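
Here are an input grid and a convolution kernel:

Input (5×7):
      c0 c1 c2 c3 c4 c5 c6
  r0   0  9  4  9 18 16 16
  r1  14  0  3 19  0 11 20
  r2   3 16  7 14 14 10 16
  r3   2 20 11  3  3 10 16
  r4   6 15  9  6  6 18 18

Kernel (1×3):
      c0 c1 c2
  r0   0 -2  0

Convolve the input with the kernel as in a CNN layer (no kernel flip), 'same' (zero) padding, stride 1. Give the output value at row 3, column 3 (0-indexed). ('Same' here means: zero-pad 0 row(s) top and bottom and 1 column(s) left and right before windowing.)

-6

The receptive field on the zero-padded input at this output position is [11 3 3]. Elementwise product with the kernel and sum: 3·-2.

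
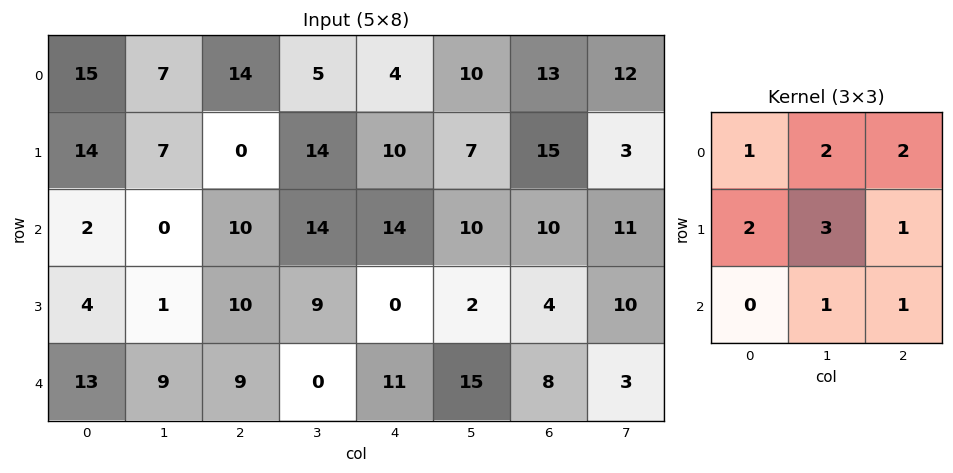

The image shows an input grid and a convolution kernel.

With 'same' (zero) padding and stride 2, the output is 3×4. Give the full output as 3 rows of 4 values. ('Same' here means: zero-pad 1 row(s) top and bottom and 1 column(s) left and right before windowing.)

73 75 49 89
53 98 130 118
58 84 61 87

Output[0,0]: The receptive field on the zero-padded input at this output position is [0 0 0 / 0 15 7 / 0 14 7]. Elementwise product with the kernel and sum: 0·1 + 0·2 + 0·2 + 0·2 + 15·3 + 7·1 + 14·1 + 7·1.
Output[0,1]: The receptive field on the zero-padded input at this output position is [0 0 0 / 7 14 5 / 7 0 14]. Elementwise product with the kernel and sum: 0·1 + 0·2 + 0·2 + 7·2 + 14·3 + 5·1 + 0·1 + 14·1.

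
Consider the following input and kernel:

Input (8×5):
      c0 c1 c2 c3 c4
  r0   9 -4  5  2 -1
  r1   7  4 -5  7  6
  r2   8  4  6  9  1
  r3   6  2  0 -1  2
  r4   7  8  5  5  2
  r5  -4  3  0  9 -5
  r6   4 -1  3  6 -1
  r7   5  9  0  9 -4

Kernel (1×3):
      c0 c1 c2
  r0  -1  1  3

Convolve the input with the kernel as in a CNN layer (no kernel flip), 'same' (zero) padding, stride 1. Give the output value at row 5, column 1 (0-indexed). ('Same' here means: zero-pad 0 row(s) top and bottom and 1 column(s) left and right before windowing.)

7

The receptive field on the zero-padded input at this output position is [-4 3 0]. Elementwise product with the kernel and sum: -4·-1 + 3·1 + 0·3.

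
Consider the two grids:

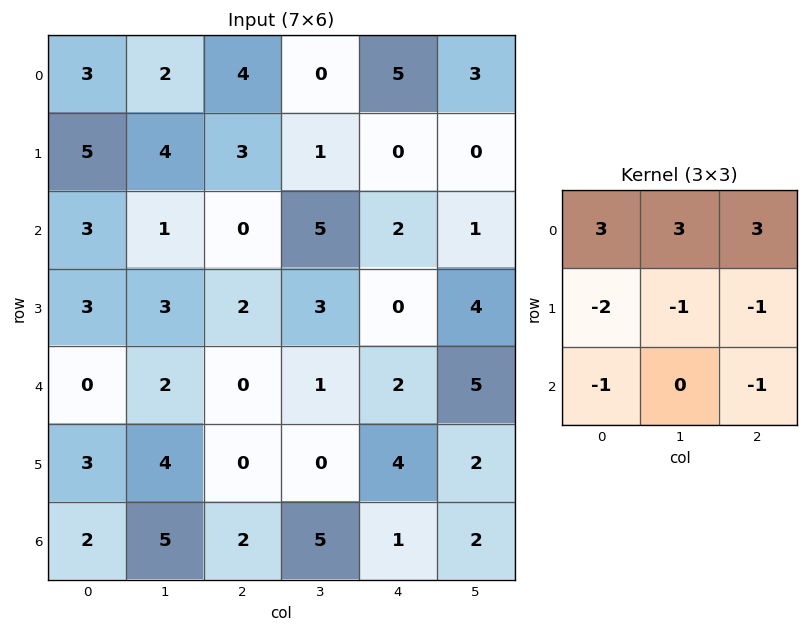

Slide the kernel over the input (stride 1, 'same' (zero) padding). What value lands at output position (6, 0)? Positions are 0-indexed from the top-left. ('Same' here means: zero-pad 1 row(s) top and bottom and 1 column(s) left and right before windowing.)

The receptive field on the zero-padded input at this output position is [0 3 4 / 0 2 5 / 0 0 0]. Elementwise product with the kernel and sum: 0·3 + 3·3 + 4·3 + 0·-2 + 2·-1 + 5·-1 + 0·-1 + 0·-1.

14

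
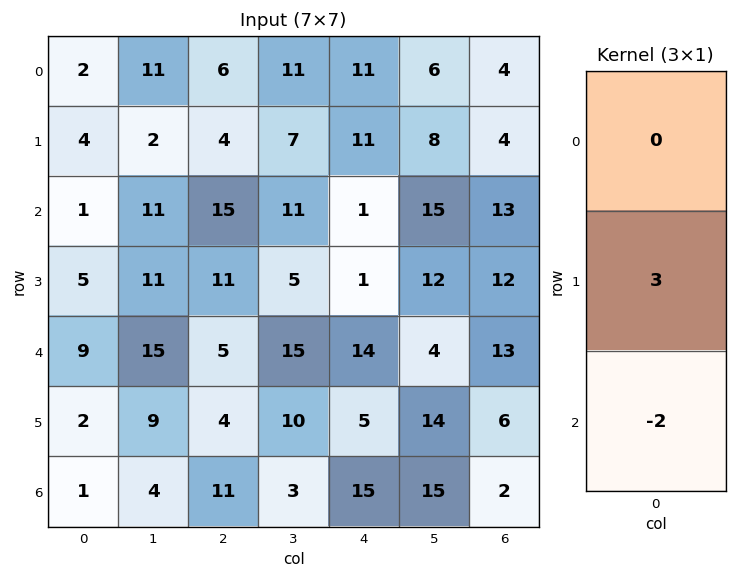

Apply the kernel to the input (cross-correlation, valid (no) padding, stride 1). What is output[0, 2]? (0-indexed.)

The receptive field on the input at this output position is [6 / 4 / 15]. Elementwise product with the kernel and sum: 4·3 + 15·-2.

-18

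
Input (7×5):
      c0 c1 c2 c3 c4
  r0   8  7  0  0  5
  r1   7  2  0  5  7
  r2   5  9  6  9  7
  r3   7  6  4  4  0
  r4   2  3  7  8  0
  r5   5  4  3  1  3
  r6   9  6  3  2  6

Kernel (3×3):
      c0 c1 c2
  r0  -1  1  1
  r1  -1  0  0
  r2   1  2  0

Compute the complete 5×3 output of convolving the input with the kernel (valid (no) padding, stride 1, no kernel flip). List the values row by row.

Output[0,0]: The receptive field on the input at this output position is [8 7 0 / 7 2 0 / 5 9 6]. Elementwise product with the kernel and sum: 8·-1 + 7·1 + 0·1 + 7·-1 + 5·1 + 9·2.
Output[0,1]: The receptive field on the input at this output position is [7 0 0 / 2 0 5 / 9 6 9]. Elementwise product with the kernel and sum: 7·-1 + 0·1 + 0·1 + 2·-1 + 9·1 + 6·2.

15 12 29
9 8 18
11 17 29
14 9 -2
24 20 5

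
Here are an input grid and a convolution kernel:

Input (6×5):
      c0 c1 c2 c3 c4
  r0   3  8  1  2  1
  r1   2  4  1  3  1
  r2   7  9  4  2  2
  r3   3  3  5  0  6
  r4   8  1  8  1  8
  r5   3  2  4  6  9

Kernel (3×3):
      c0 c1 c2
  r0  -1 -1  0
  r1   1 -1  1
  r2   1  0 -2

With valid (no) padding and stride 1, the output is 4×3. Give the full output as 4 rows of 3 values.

-13 2 -4
-11 5 -7
-19 -16 -3
4 -24 -4

Output[0,0]: The receptive field on the input at this output position is [3 8 1 / 2 4 1 / 7 9 4]. Elementwise product with the kernel and sum: 3·-1 + 8·-1 + 2·1 + 4·-1 + 1·1 + 7·1 + 4·-2.
Output[0,1]: The receptive field on the input at this output position is [8 1 2 / 4 1 3 / 9 4 2]. Elementwise product with the kernel and sum: 8·-1 + 1·-1 + 4·1 + 1·-1 + 3·1 + 9·1 + 2·-2.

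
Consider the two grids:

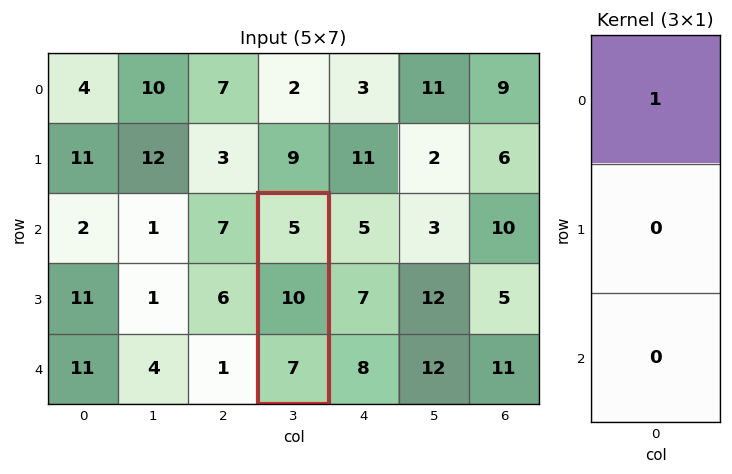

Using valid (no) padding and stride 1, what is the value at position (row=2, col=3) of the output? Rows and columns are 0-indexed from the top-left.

5

The receptive field on the input at this output position is [5 / 10 / 7]. Elementwise product with the kernel and sum: 5·1.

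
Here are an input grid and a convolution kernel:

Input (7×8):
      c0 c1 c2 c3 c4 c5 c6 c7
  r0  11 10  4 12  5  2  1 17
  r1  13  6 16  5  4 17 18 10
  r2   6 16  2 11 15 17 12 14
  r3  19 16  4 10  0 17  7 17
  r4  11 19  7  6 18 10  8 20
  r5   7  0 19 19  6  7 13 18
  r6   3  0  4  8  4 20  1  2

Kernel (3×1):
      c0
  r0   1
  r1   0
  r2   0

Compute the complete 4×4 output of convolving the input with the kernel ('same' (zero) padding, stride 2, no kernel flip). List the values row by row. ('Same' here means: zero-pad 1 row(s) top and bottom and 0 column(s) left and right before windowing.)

Output[0,0]: The receptive field on the zero-padded input at this output position is [0 / 11 / 13]. Elementwise product with the kernel and sum: 0·1.

0 0 0 0
13 16 4 18
19 4 0 7
7 19 6 13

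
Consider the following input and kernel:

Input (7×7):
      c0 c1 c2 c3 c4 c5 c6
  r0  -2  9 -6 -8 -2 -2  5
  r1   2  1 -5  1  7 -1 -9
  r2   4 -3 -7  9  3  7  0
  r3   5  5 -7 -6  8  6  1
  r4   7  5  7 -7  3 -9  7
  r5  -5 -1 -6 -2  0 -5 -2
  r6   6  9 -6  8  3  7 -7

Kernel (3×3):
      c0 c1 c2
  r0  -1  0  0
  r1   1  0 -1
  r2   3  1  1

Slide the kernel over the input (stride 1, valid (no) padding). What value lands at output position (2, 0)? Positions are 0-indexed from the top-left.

41

The receptive field on the input at this output position is [4 -3 -7 / 5 5 -7 / 7 5 7]. Elementwise product with the kernel and sum: 4·-1 + 5·1 + -7·-1 + 7·3 + 5·1 + 7·1.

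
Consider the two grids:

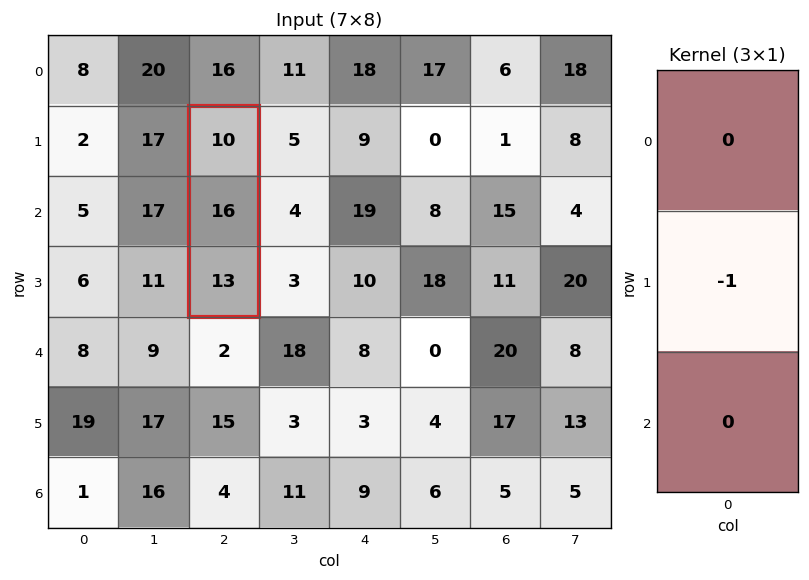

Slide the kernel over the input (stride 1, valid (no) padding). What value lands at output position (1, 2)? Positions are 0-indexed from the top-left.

The receptive field on the input at this output position is [10 / 16 / 13]. Elementwise product with the kernel and sum: 16·-1.

-16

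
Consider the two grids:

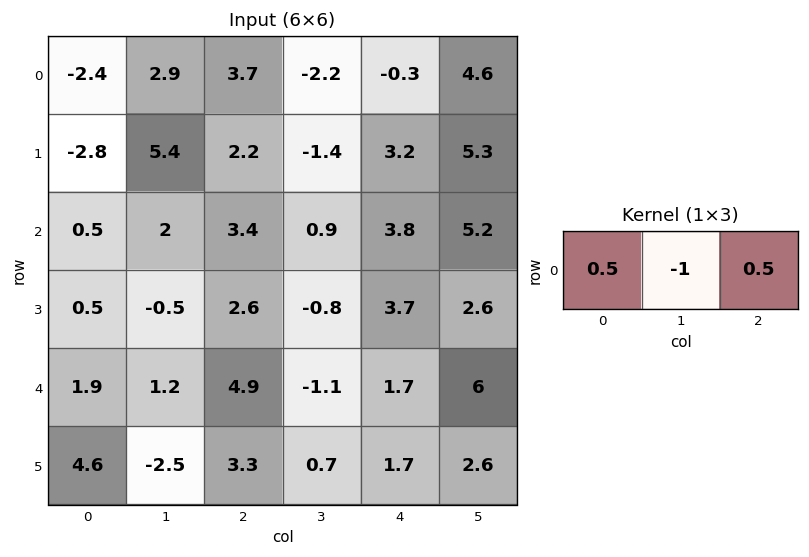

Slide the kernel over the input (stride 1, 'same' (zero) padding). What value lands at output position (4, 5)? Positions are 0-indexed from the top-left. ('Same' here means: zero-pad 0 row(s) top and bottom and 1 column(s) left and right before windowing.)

-5.15

The receptive field on the zero-padded input at this output position is [1.7 6 0]. Elementwise product with the kernel and sum: 1.7·0.5 + 6·-1 + 0·0.5.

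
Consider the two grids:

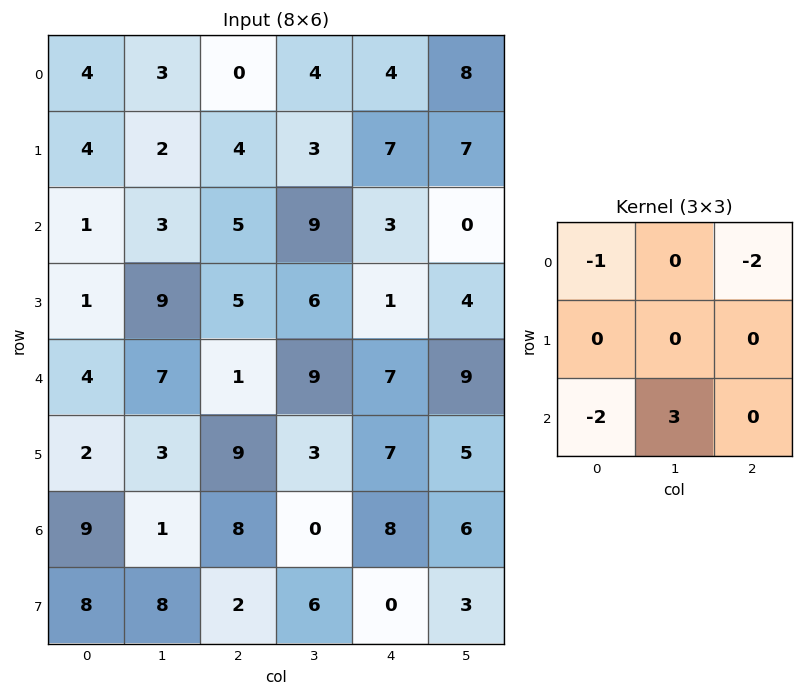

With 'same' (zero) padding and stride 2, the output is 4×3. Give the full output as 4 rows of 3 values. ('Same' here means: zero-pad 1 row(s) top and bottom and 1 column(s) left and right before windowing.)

Output[0,0]: The receptive field on the zero-padded input at this output position is [0 0 0 / 0 4 3 / 0 4 2]. Elementwise product with the kernel and sum: 0·-1 + 0·-2 + 0·-2 + 4·3.

12 8 15
-1 -11 -26
-12 0 1
18 -19 -25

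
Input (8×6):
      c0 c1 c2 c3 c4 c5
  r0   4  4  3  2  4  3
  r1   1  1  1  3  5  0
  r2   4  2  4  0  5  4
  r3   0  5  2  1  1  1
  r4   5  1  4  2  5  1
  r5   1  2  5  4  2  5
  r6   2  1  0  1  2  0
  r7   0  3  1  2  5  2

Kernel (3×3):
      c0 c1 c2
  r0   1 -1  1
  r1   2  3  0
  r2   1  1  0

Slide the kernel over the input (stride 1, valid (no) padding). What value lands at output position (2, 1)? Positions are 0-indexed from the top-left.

The receptive field on the input at this output position is [2 4 0 / 5 2 1 / 1 4 2]. Elementwise product with the kernel and sum: 2·1 + 4·-1 + 0·1 + 5·2 + 2·3 + 1·1 + 4·1.

19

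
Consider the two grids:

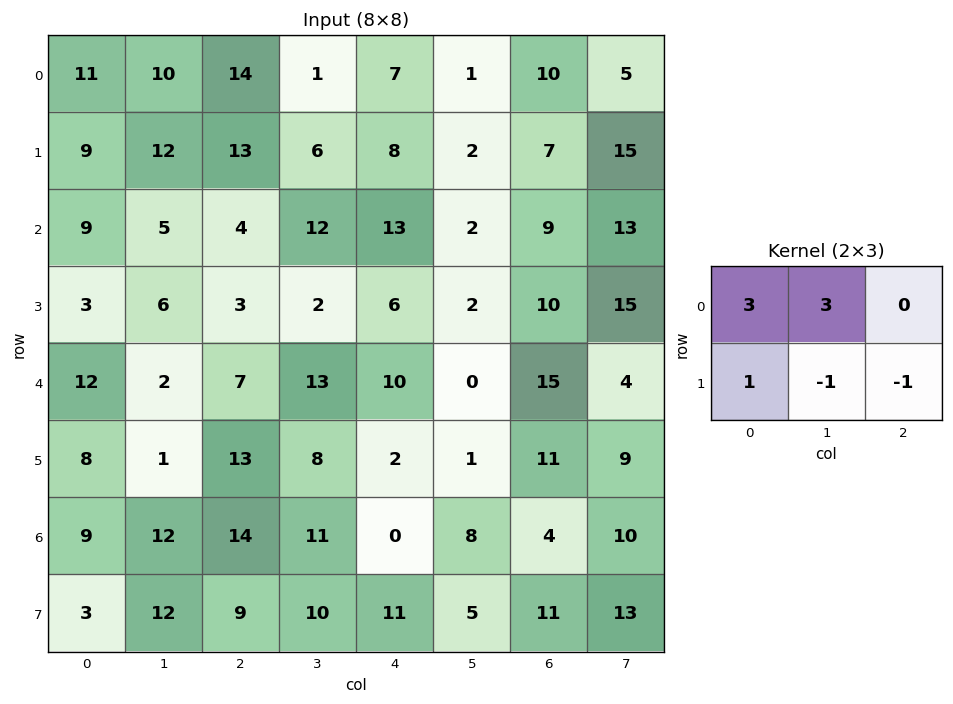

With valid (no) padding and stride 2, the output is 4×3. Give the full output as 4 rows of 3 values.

Output[0,0]: The receptive field on the input at this output position is [11 10 14 / 9 12 13]. Elementwise product with the kernel and sum: 11·3 + 10·3 + 9·1 + 12·-1 + 13·-1.
Output[0,1]: The receptive field on the input at this output position is [14 1 7 / 13 6 8]. Elementwise product with the kernel and sum: 14·3 + 1·3 + 13·1 + 6·-1 + 8·-1.

47 44 23
36 43 39
36 63 20
45 63 19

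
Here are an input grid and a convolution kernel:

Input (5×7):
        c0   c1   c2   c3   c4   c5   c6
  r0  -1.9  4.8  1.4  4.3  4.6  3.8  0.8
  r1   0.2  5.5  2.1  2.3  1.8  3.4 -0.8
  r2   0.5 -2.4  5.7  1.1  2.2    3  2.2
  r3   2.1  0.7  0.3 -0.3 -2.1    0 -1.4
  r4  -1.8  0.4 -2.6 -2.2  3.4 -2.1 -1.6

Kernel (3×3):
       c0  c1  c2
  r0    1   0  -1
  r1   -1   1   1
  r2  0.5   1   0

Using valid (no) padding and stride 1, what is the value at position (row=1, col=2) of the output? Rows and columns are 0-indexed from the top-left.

-2.25

The receptive field on the input at this output position is [2.1 2.3 1.8 / 5.7 1.1 2.2 / 0.3 -0.3 -2.1]. Elementwise product with the kernel and sum: 2.1·1 + 1.8·-1 + 5.7·-1 + 1.1·1 + 2.2·1 + 0.3·0.5 + -0.3·1.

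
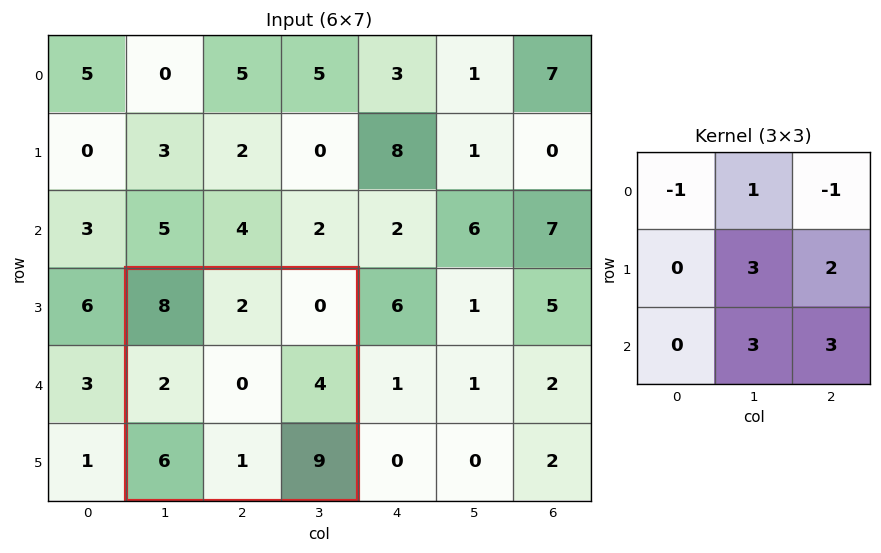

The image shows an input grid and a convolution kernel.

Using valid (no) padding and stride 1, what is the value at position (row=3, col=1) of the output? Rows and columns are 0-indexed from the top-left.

32

The receptive field on the input at this output position is [8 2 0 / 2 0 4 / 6 1 9]. Elementwise product with the kernel and sum: 8·-1 + 2·1 + 0·-1 + 0·3 + 4·2 + 1·3 + 9·3.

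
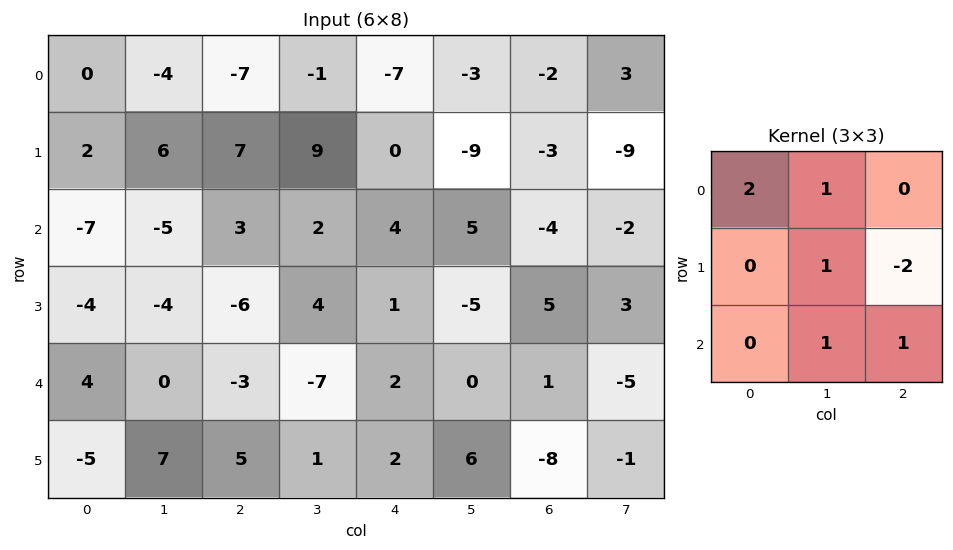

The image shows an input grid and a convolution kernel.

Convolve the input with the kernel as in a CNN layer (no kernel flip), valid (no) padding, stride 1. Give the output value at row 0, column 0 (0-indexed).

-14

The receptive field on the input at this output position is [0 -4 -7 / 2 6 7 / -7 -5 3]. Elementwise product with the kernel and sum: 0·2 + -4·1 + 6·1 + 7·-2 + -5·1 + 3·1.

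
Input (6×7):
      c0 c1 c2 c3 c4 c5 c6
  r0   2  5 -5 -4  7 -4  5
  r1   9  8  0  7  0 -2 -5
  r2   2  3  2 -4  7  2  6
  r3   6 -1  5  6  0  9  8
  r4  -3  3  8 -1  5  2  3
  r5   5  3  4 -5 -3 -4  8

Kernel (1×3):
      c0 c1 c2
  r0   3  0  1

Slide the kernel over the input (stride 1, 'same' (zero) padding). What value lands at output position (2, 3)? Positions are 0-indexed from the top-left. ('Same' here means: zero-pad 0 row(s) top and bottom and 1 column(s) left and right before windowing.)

The receptive field on the zero-padded input at this output position is [2 -4 7]. Elementwise product with the kernel and sum: 2·3 + 7·1.

13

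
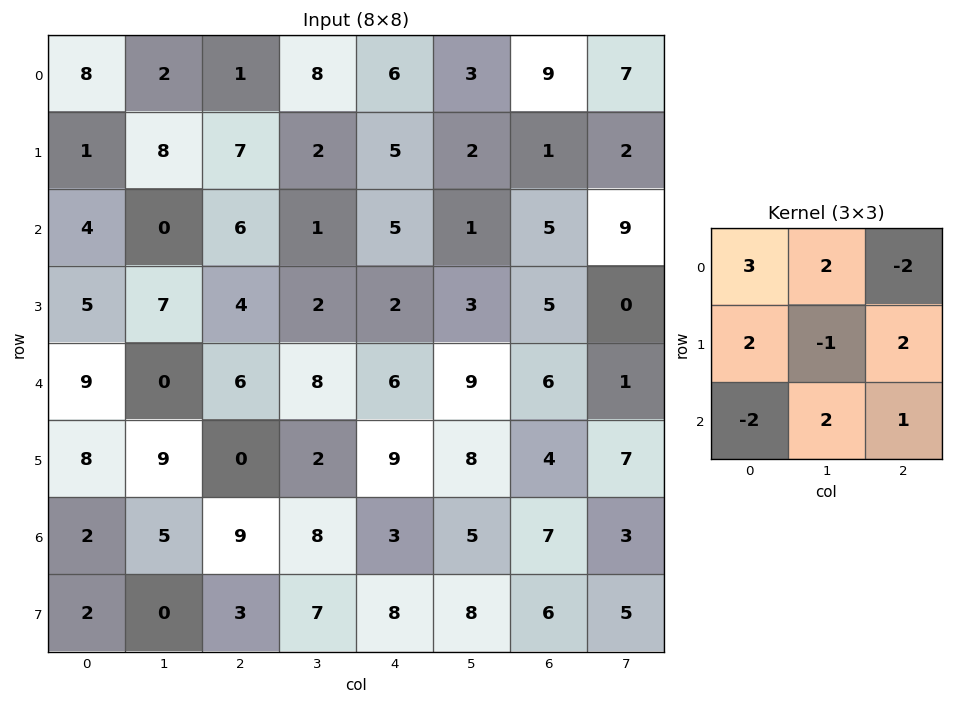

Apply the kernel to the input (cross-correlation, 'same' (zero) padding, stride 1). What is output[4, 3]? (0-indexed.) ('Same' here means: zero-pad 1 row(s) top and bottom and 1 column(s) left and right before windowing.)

The receptive field on the zero-padded input at this output position is [4 2 2 / 6 8 6 / 0 2 9]. Elementwise product with the kernel and sum: 4·3 + 2·2 + 2·-2 + 6·2 + 8·-1 + 6·2 + 0·-2 + 2·2 + 9·1.

41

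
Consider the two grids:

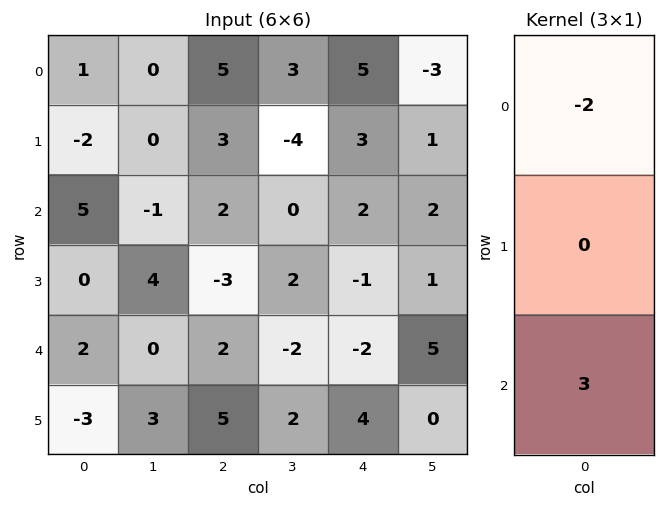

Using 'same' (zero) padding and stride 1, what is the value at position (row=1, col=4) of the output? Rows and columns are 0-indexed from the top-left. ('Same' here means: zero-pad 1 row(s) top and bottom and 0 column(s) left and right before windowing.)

The receptive field on the zero-padded input at this output position is [5 / 3 / 2]. Elementwise product with the kernel and sum: 5·-2 + 2·3.

-4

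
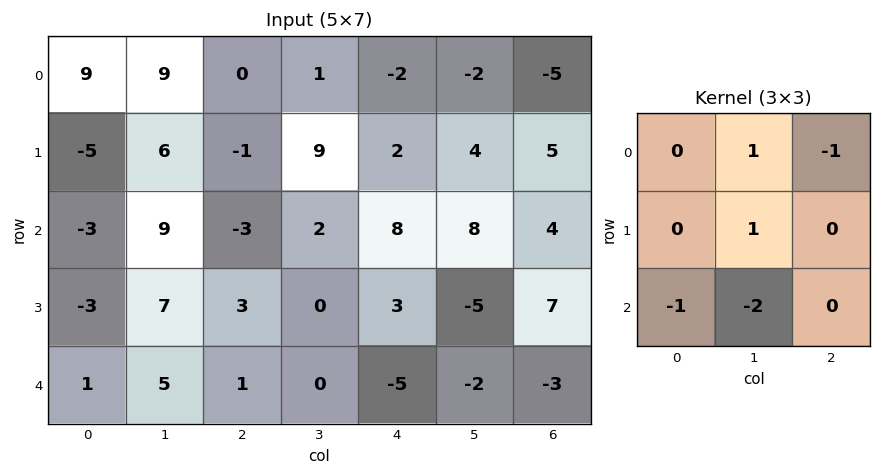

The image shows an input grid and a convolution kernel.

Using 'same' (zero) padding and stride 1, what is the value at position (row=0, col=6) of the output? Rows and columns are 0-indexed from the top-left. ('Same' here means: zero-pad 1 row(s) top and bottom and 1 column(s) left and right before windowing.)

-19

The receptive field on the zero-padded input at this output position is [0 0 0 / -2 -5 0 / 4 5 0]. Elementwise product with the kernel and sum: 0·1 + 0·-1 + -5·1 + 4·-1 + 5·-2.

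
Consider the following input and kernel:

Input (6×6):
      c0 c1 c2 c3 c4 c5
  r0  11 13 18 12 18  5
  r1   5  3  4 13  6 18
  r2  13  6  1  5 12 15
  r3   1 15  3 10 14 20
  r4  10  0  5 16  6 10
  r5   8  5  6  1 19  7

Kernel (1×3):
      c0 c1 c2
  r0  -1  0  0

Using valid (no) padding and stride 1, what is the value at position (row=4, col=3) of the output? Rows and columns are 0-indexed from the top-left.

The receptive field on the input at this output position is [16 6 10]. Elementwise product with the kernel and sum: 16·-1.

-16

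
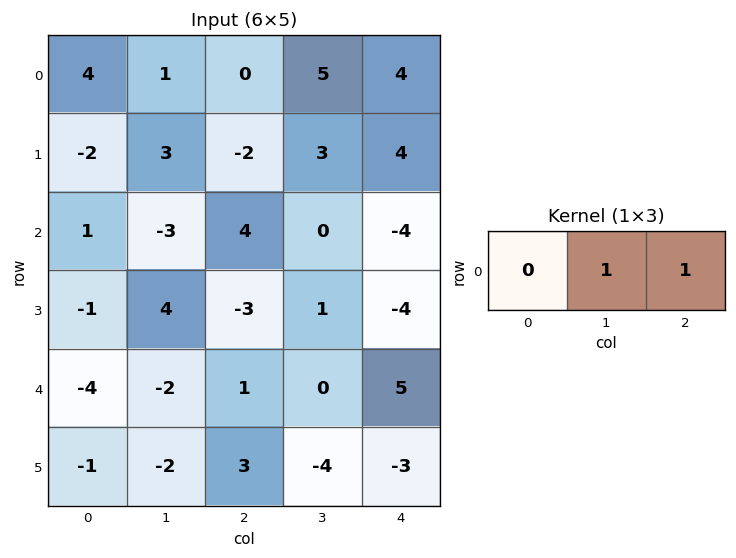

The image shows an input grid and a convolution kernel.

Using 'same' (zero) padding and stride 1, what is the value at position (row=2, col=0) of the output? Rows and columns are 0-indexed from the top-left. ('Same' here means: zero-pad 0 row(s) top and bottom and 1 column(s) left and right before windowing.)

The receptive field on the zero-padded input at this output position is [0 1 -3]. Elementwise product with the kernel and sum: 1·1 + -3·1.

-2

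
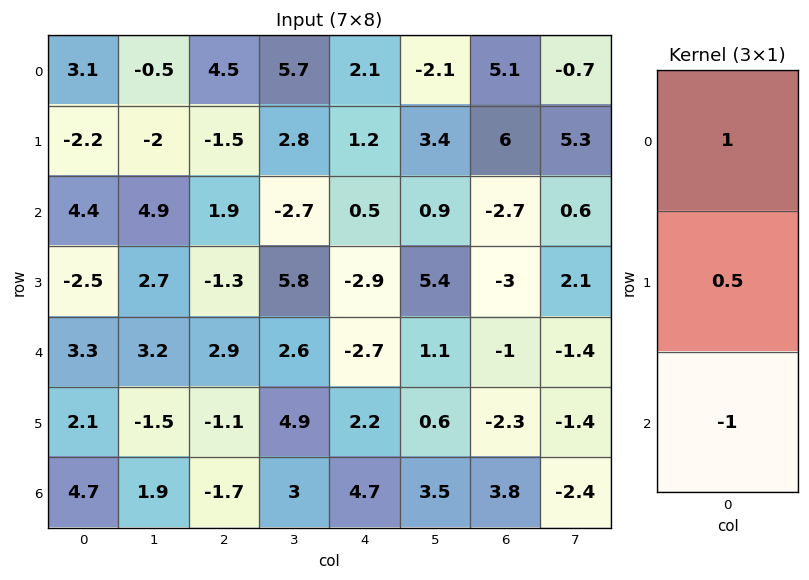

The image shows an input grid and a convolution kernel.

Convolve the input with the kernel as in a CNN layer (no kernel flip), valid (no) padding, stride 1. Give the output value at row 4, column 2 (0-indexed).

4.05

The receptive field on the input at this output position is [2.9 / -1.1 / -1.7]. Elementwise product with the kernel and sum: 2.9·1 + -1.1·0.5 + -1.7·-1.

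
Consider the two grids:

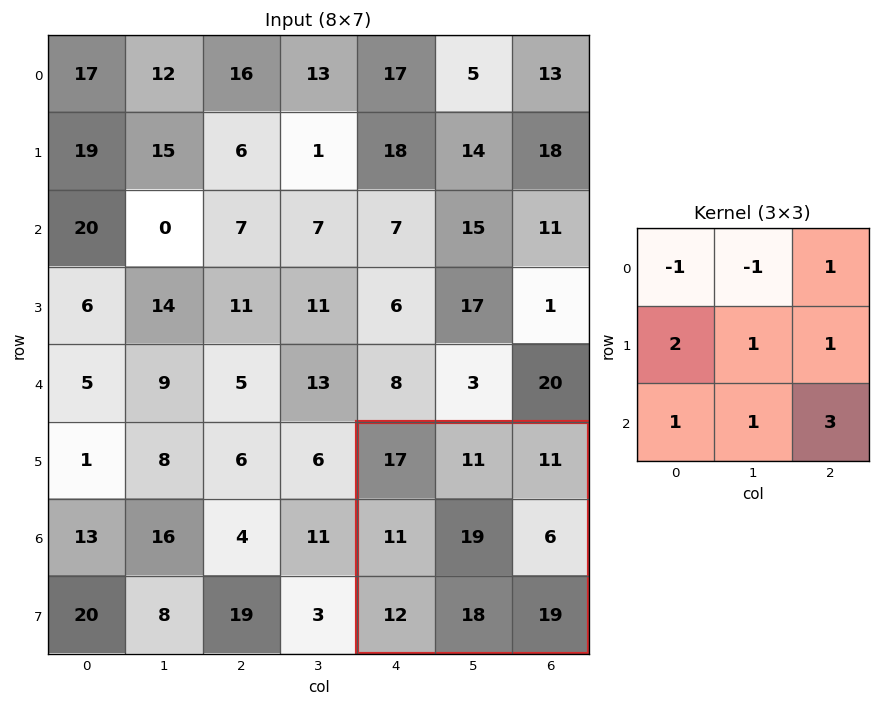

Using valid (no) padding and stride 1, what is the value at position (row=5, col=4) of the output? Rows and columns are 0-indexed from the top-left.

The receptive field on the input at this output position is [17 11 11 / 11 19 6 / 12 18 19]. Elementwise product with the kernel and sum: 17·-1 + 11·-1 + 11·1 + 11·2 + 19·1 + 6·1 + 12·1 + 18·1 + 19·3.

117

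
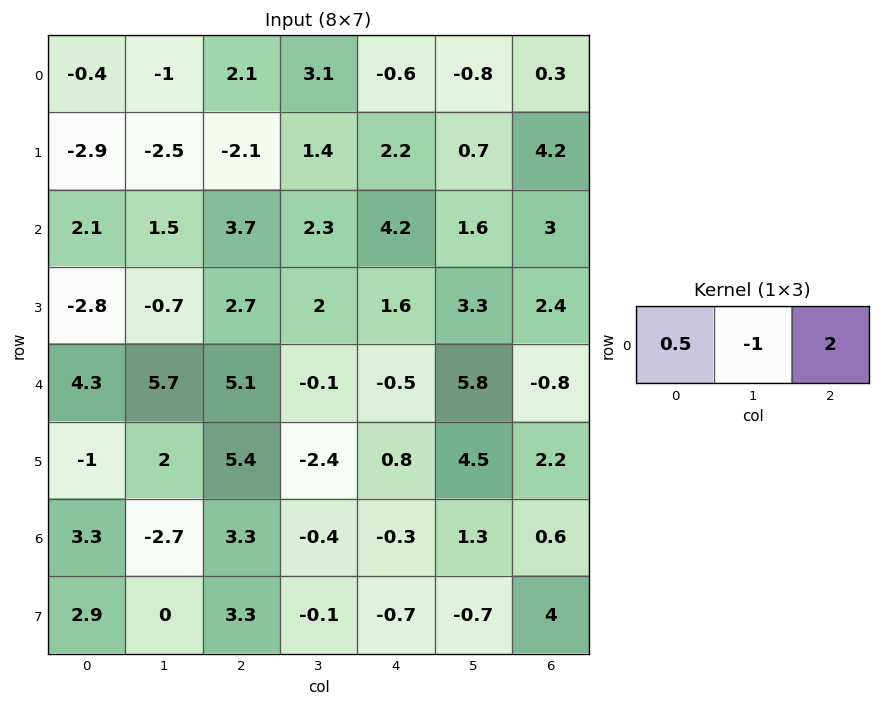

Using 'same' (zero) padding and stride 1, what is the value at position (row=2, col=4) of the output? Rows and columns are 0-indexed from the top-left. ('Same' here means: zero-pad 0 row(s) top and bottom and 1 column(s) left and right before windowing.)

The receptive field on the zero-padded input at this output position is [2.3 4.2 1.6]. Elementwise product with the kernel and sum: 2.3·0.5 + 4.2·-1 + 1.6·2.

0.15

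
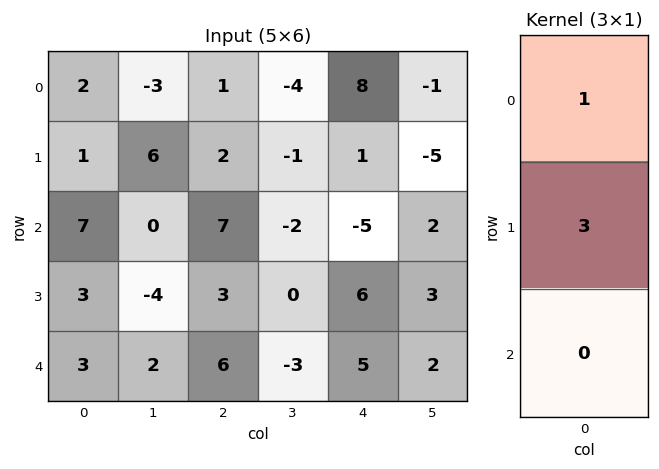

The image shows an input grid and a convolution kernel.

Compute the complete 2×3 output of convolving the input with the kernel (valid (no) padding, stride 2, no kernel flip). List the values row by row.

5 7 11
16 16 13

Output[0,0]: The receptive field on the input at this output position is [2 / 1 / 7]. Elementwise product with the kernel and sum: 2·1 + 1·3.
Output[0,1]: The receptive field on the input at this output position is [1 / 2 / 7]. Elementwise product with the kernel and sum: 1·1 + 2·3.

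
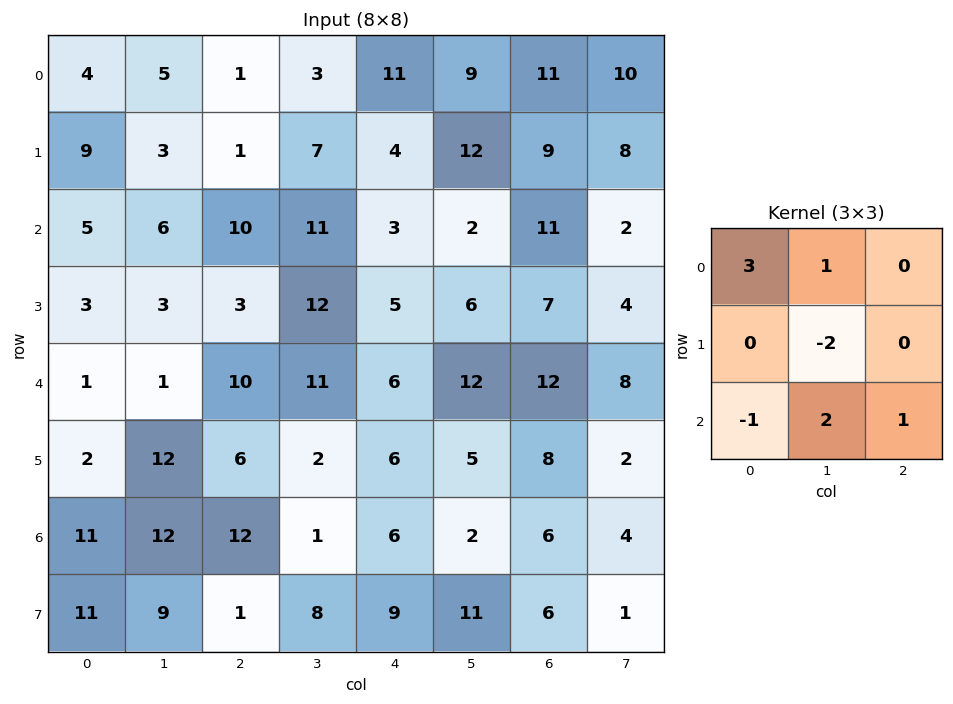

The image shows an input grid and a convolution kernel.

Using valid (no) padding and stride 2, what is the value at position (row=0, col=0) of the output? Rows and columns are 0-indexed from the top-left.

28

The receptive field on the input at this output position is [4 5 1 / 9 3 1 / 5 6 10]. Elementwise product with the kernel and sum: 4·3 + 5·1 + 3·-2 + 5·-1 + 6·2 + 10·1.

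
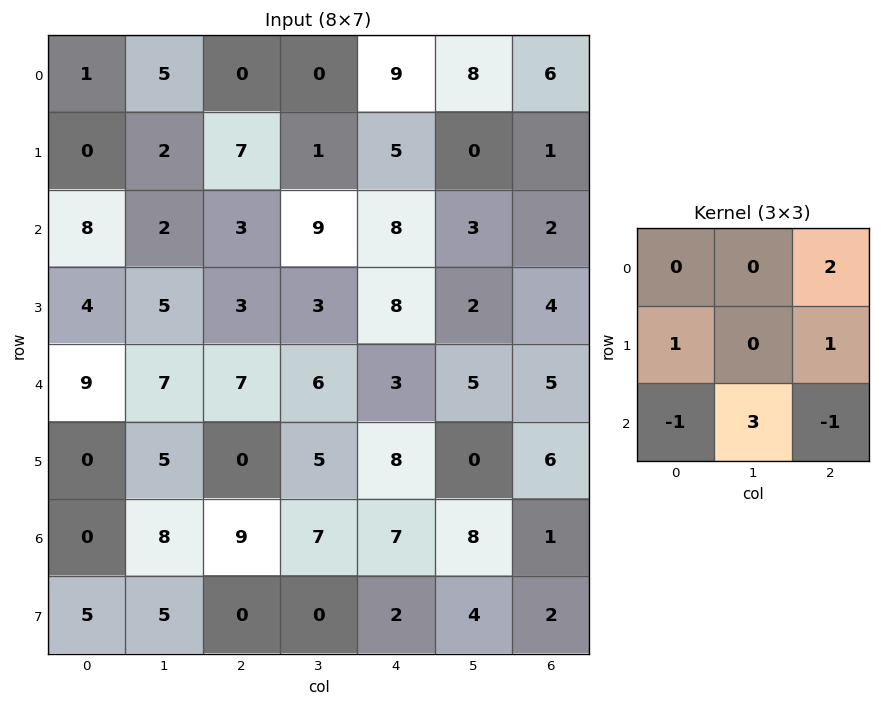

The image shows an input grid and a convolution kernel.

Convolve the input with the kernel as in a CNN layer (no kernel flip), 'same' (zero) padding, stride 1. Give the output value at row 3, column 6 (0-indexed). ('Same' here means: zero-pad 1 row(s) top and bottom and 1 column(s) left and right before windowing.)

12

The receptive field on the zero-padded input at this output position is [3 2 0 / 2 4 0 / 5 5 0]. Elementwise product with the kernel and sum: 0·2 + 2·1 + 0·1 + 5·-1 + 5·3 + 0·-1.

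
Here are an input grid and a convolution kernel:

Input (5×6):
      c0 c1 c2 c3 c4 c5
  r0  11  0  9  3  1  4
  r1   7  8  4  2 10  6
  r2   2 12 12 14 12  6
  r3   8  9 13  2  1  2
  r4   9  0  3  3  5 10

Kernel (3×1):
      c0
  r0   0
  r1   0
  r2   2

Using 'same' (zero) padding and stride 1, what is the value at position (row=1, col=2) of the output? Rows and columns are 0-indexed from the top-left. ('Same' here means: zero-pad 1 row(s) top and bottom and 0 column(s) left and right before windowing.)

24

The receptive field on the zero-padded input at this output position is [9 / 4 / 12]. Elementwise product with the kernel and sum: 12·2.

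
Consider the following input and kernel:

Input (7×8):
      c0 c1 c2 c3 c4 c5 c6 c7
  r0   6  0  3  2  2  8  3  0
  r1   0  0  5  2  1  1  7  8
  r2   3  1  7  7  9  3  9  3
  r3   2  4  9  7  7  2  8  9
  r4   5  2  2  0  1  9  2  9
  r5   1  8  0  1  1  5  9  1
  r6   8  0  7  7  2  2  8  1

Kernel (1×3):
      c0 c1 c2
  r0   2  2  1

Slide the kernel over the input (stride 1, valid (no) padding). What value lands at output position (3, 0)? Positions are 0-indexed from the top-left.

21

The receptive field on the input at this output position is [2 4 9]. Elementwise product with the kernel and sum: 2·2 + 4·2 + 9·1.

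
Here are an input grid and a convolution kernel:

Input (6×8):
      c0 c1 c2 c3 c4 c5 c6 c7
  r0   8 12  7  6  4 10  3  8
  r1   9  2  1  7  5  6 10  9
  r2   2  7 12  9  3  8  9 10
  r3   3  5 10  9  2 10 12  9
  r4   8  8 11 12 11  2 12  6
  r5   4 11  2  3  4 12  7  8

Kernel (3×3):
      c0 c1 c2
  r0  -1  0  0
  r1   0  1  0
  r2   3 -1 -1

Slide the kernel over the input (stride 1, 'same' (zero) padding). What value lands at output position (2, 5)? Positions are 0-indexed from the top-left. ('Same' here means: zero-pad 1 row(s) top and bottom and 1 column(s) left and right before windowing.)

-13

The receptive field on the zero-padded input at this output position is [5 6 10 / 3 8 9 / 2 10 12]. Elementwise product with the kernel and sum: 5·-1 + 8·1 + 2·3 + 10·-1 + 12·-1.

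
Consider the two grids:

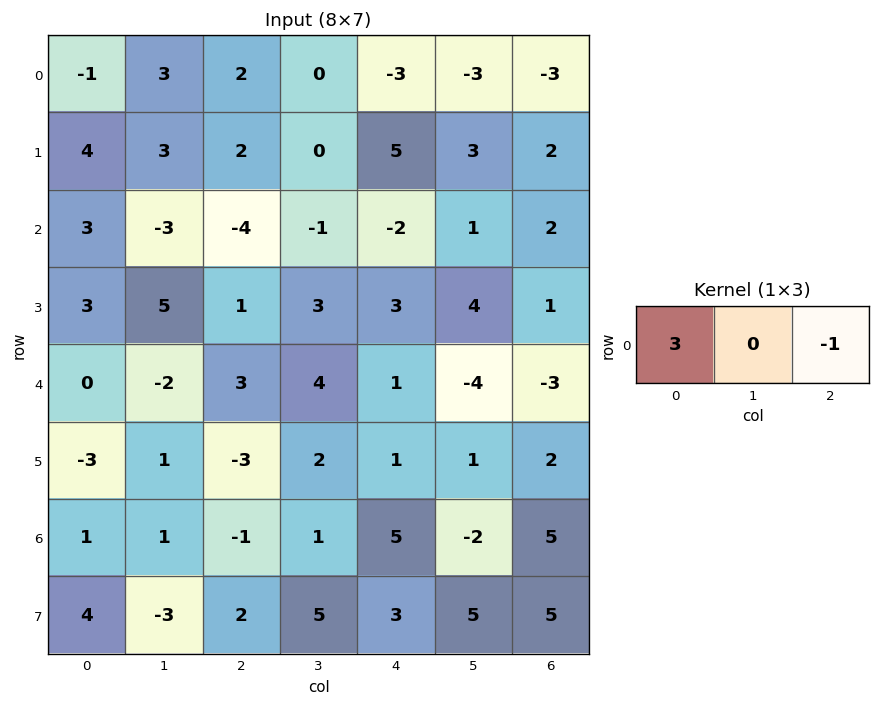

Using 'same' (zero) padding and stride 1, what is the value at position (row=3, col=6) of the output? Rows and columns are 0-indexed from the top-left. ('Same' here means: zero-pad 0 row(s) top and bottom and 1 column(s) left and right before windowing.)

The receptive field on the zero-padded input at this output position is [4 1 0]. Elementwise product with the kernel and sum: 4·3 + 0·-1.

12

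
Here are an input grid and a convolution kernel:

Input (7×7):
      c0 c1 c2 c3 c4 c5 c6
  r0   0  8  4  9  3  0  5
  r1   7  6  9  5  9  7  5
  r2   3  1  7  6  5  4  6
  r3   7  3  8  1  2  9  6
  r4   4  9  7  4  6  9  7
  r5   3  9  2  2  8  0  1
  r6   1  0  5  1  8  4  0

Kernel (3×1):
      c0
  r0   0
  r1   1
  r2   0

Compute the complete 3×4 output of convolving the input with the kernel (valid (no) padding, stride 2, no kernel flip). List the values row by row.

7 9 9 5
7 8 2 6
3 2 8 1

Output[0,0]: The receptive field on the input at this output position is [0 / 7 / 3]. Elementwise product with the kernel and sum: 7·1.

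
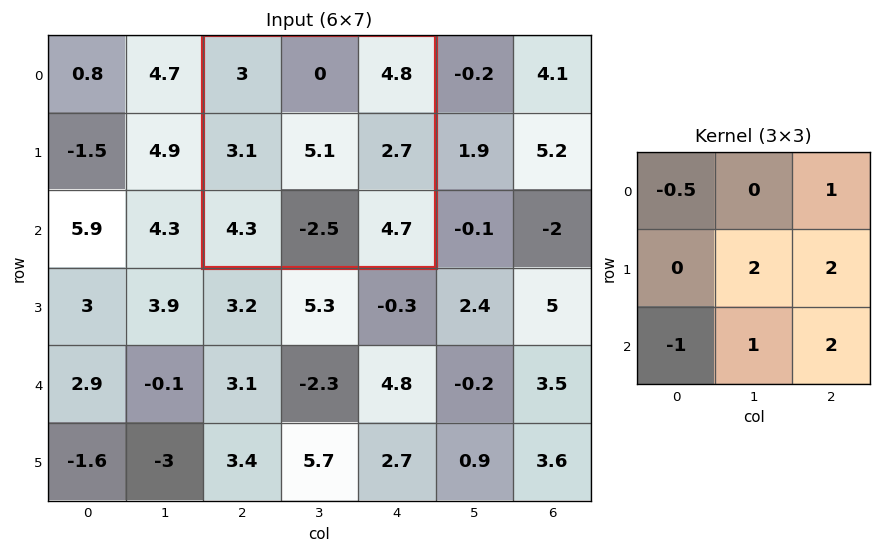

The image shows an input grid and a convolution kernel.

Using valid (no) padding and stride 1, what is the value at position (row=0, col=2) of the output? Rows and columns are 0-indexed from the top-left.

21.5

The receptive field on the input at this output position is [3 0 4.8 / 3.1 5.1 2.7 / 4.3 -2.5 4.7]. Elementwise product with the kernel and sum: 3·-0.5 + 4.8·1 + 5.1·2 + 2.7·2 + 4.3·-1 + -2.5·1 + 4.7·2.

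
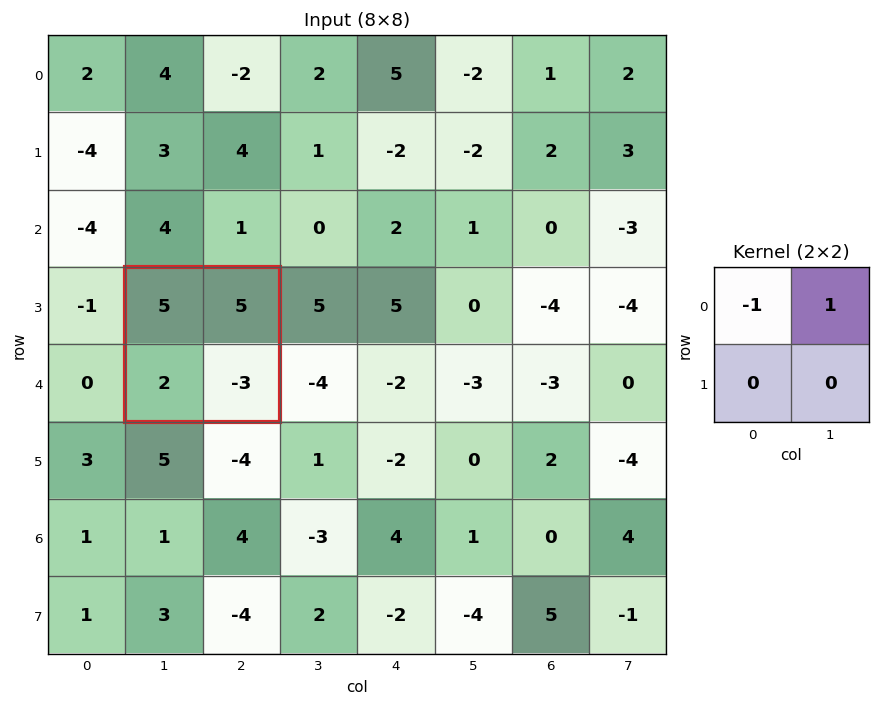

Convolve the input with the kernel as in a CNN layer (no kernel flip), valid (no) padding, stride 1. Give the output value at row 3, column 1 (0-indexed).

The receptive field on the input at this output position is [5 5 / 2 -3]. Elementwise product with the kernel and sum: 5·-1 + 5·1.

0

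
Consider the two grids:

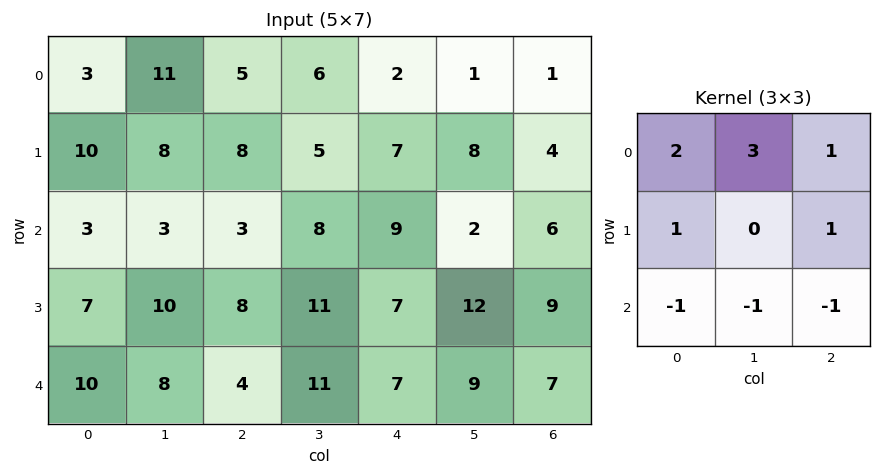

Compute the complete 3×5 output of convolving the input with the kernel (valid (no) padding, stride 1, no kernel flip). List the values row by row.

Output[0,0]: The receptive field on the input at this output position is [3 11 5 / 10 8 8 / 3 3 3]. Elementwise product with the kernel and sum: 3·2 + 11·3 + 5·1 + 10·1 + 8·1 + 3·-1 + 3·-1 + 3·-1.
Output[0,1]: The receptive field on the input at this output position is [11 5 6 / 8 8 5 / 3 3 8]. Elementwise product with the kernel and sum: 11·2 + 5·3 + 6·1 + 8·1 + 5·1 + 3·-1 + 3·-1 + 8·-1.

53 42 25 13 2
33 27 24 19 29
11 21 32 41 23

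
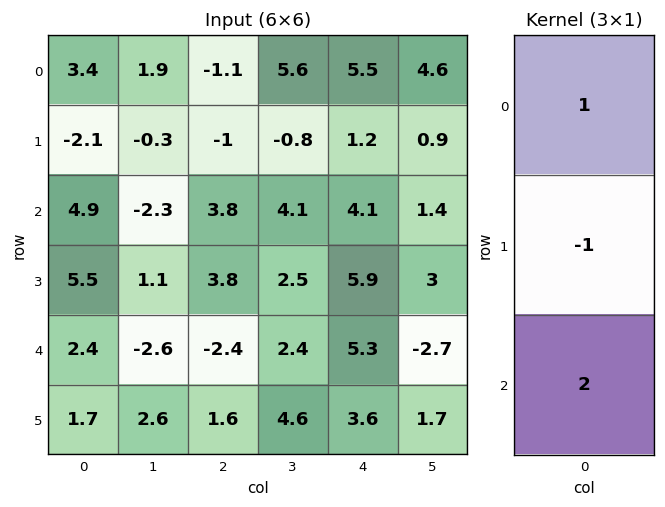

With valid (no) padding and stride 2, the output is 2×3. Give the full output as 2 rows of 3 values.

Output[0,0]: The receptive field on the input at this output position is [3.4 / -2.1 / 4.9]. Elementwise product with the kernel and sum: 3.4·1 + -2.1·-1 + 4.9·2.
Output[0,1]: The receptive field on the input at this output position is [-1.1 / -1 / 3.8]. Elementwise product with the kernel and sum: -1.1·1 + -1·-1 + 3.8·2.

15.3 7.5 12.5
4.2 -4.8 8.8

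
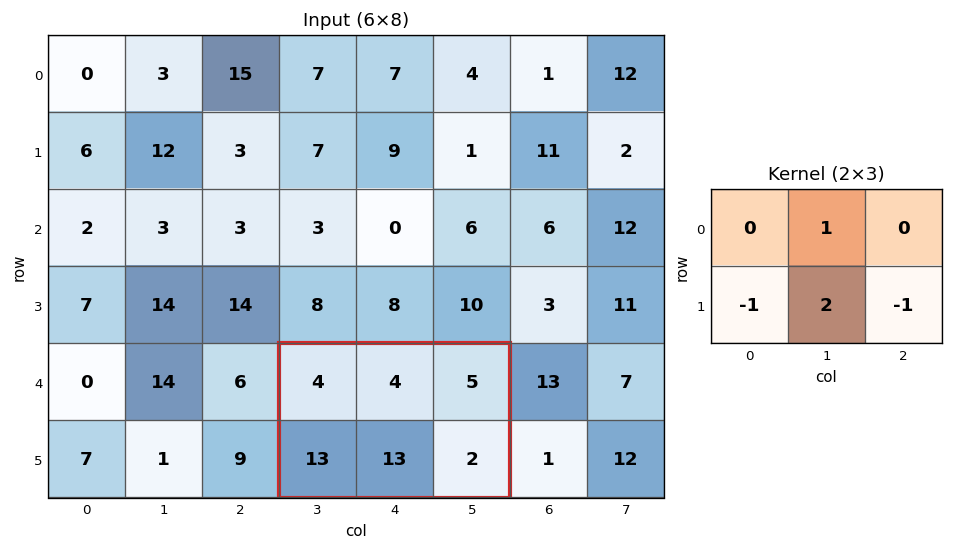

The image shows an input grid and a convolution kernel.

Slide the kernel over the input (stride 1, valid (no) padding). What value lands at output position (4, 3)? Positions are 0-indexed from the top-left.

15

The receptive field on the input at this output position is [4 4 5 / 13 13 2]. Elementwise product with the kernel and sum: 4·1 + 13·-1 + 13·2 + 2·-1.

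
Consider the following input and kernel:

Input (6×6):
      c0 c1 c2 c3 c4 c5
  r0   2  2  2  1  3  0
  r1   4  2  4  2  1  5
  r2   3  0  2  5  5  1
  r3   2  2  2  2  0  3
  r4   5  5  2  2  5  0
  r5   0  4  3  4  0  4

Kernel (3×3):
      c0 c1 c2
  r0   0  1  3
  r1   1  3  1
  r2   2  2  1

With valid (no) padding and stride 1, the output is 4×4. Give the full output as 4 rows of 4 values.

30 30 40 34
29 31 35 44
38 43 41 27
41 39 29 38

Output[0,0]: The receptive field on the input at this output position is [2 2 2 / 4 2 4 / 3 0 2]. Elementwise product with the kernel and sum: 2·1 + 2·3 + 4·1 + 2·3 + 4·1 + 3·2 + 0·2 + 2·1.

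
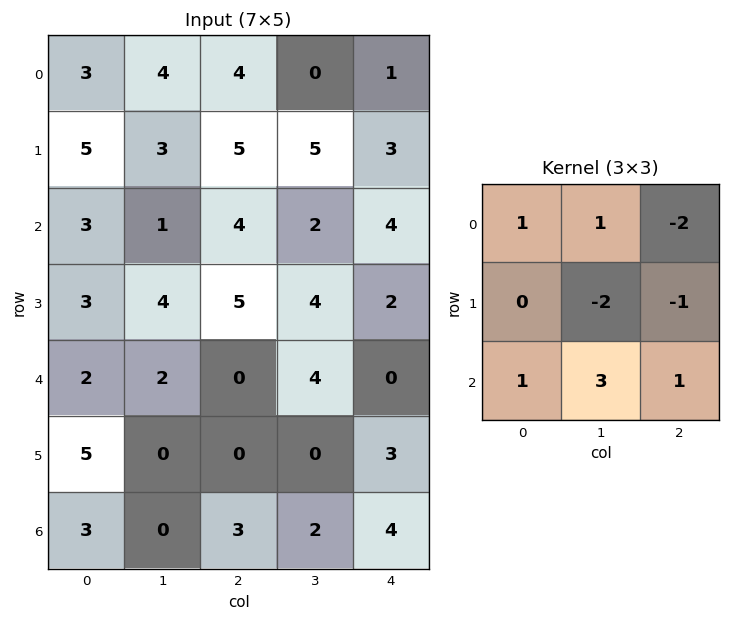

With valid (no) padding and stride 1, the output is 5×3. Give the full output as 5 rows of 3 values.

Output[0,0]: The receptive field on the input at this output position is [3 4 4 / 5 3 5 / 3 1 4]. Elementwise product with the kernel and sum: 3·1 + 4·1 + 4·-2 + 3·-2 + 5·-1 + 3·1 + 1·3 + 4·1.
Output[0,1]: The receptive field on the input at this output position is [4 4 0 / 3 5 5 / 1 4 2]. Elementwise product with the kernel and sum: 4·1 + 4·1 + 0·-2 + 5·-2 + 5·-1 + 1·1 + 4·3 + 2·1.

-2 8 3
12 11 15
-9 -7 0
-2 -3 0
10 5 14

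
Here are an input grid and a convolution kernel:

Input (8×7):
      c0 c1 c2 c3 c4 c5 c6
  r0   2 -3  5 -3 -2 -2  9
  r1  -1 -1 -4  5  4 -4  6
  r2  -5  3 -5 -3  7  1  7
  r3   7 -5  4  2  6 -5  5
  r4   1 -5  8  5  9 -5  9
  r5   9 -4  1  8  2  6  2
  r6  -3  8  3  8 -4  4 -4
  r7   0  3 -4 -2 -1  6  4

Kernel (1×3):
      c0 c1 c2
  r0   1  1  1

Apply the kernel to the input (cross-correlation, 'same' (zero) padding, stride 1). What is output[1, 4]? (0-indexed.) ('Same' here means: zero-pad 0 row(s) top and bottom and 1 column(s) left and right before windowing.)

5

The receptive field on the zero-padded input at this output position is [5 4 -4]. Elementwise product with the kernel and sum: 5·1 + 4·1 + -4·1.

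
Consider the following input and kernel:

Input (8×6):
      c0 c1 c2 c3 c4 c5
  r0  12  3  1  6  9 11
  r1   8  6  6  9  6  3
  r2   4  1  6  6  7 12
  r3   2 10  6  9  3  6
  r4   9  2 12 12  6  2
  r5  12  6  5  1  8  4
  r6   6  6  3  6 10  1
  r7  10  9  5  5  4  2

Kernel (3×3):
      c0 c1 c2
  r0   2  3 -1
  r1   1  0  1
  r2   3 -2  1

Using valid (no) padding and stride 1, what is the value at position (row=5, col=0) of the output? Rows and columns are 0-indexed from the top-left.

The receptive field on the input at this output position is [12 6 5 / 6 6 3 / 10 9 5]. Elementwise product with the kernel and sum: 12·2 + 6·3 + 5·-1 + 6·1 + 3·1 + 10·3 + 9·-2 + 5·1.

63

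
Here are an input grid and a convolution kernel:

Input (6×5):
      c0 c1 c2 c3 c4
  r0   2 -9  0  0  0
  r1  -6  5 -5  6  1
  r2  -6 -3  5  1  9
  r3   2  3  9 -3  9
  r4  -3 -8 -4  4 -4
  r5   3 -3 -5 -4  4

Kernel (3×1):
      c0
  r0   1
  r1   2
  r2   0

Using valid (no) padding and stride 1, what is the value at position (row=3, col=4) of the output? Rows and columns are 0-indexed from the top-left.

The receptive field on the input at this output position is [9 / -4 / 4]. Elementwise product with the kernel and sum: 9·1 + -4·2.

1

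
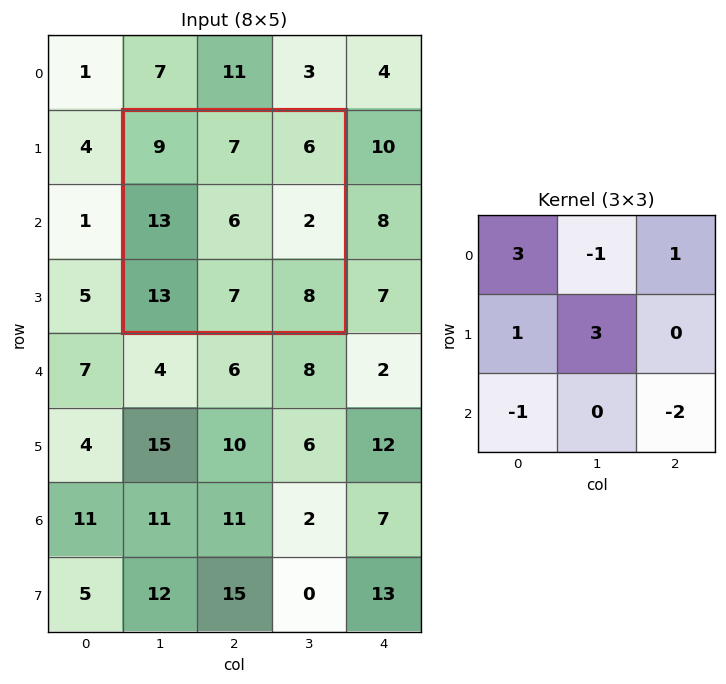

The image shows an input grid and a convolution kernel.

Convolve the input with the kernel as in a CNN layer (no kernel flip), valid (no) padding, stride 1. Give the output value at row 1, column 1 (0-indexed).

28

The receptive field on the input at this output position is [9 7 6 / 13 6 2 / 13 7 8]. Elementwise product with the kernel and sum: 9·3 + 7·-1 + 6·1 + 13·1 + 6·3 + 13·-1 + 8·-2.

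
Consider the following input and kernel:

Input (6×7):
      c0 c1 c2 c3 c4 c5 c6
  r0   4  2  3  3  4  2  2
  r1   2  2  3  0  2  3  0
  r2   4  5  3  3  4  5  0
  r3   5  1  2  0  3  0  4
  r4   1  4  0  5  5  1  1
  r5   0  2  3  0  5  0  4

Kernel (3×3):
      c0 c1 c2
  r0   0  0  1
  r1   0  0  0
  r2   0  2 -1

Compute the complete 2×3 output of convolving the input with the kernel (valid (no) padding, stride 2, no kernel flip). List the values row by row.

Output[0,0]: The receptive field on the input at this output position is [4 2 3 / 2 2 3 / 4 5 3]. Elementwise product with the kernel and sum: 3·1 + 5·2 + 3·-1.

10 6 12
11 9 1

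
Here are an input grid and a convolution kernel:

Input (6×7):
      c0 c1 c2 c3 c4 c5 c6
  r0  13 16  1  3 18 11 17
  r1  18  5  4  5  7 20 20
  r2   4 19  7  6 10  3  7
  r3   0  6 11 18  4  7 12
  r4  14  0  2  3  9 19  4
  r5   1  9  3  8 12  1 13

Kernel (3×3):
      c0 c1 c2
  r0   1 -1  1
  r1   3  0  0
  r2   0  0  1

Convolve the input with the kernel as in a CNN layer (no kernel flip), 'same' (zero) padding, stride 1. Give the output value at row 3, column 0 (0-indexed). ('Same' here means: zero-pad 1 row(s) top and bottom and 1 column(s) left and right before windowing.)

15

The receptive field on the zero-padded input at this output position is [0 4 19 / 0 0 6 / 0 14 0]. Elementwise product with the kernel and sum: 0·1 + 4·-1 + 19·1 + 0·3 + 0·1.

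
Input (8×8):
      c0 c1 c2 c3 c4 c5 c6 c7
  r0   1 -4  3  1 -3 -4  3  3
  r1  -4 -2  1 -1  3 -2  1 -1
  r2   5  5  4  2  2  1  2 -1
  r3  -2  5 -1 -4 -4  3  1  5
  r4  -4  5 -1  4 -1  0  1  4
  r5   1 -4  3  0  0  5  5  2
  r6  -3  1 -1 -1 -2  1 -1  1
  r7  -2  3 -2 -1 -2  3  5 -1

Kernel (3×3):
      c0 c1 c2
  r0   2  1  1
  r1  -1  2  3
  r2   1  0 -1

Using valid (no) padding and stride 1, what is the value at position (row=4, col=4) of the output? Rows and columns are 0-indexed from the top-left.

The receptive field on the input at this output position is [-1 0 1 / 0 5 5 / -2 1 -1]. Elementwise product with the kernel and sum: -1·2 + 0·1 + 1·1 + 0·-1 + 5·2 + 5·3 + -2·1 + -1·-1.

23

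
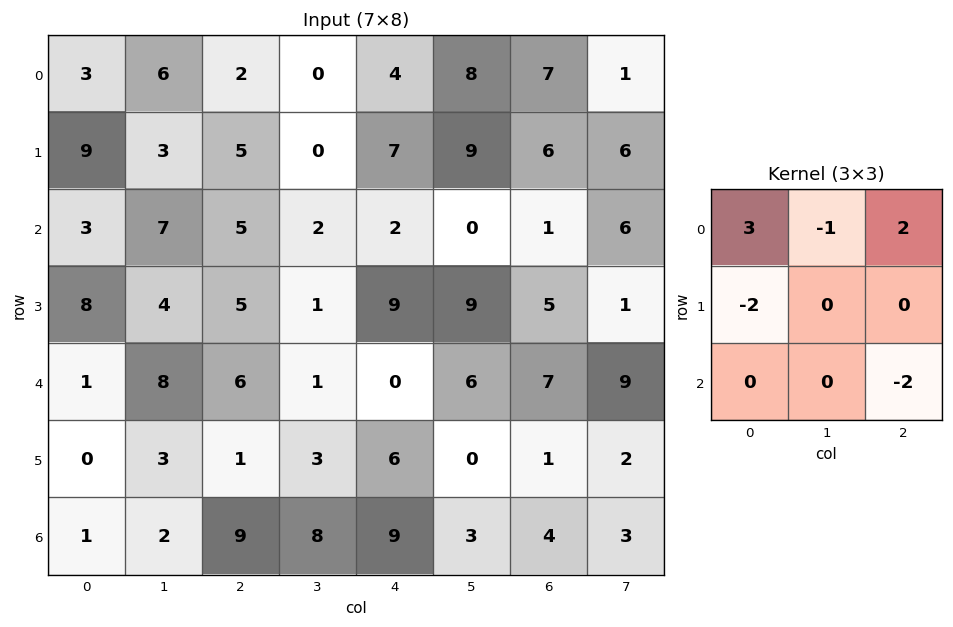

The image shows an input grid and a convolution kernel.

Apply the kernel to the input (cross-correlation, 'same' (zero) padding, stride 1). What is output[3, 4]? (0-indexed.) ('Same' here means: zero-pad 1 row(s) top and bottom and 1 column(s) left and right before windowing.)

-10

The receptive field on the zero-padded input at this output position is [2 2 0 / 1 9 9 / 1 0 6]. Elementwise product with the kernel and sum: 2·3 + 2·-1 + 0·2 + 1·-2 + 6·-2.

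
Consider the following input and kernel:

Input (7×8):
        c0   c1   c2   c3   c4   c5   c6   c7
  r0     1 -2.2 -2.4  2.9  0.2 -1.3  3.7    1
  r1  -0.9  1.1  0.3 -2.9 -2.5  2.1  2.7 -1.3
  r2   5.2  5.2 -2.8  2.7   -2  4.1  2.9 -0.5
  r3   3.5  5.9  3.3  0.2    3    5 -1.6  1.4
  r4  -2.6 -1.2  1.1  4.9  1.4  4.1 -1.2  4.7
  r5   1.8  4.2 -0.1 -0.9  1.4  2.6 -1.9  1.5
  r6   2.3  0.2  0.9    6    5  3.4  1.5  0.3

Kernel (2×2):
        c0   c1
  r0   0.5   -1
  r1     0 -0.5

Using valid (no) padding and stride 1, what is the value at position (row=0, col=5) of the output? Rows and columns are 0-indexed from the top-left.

-5.7

The receptive field on the input at this output position is [-1.3 3.7 / 2.1 2.7]. Elementwise product with the kernel and sum: -1.3·0.5 + 3.7·-1 + 2.7·-0.5.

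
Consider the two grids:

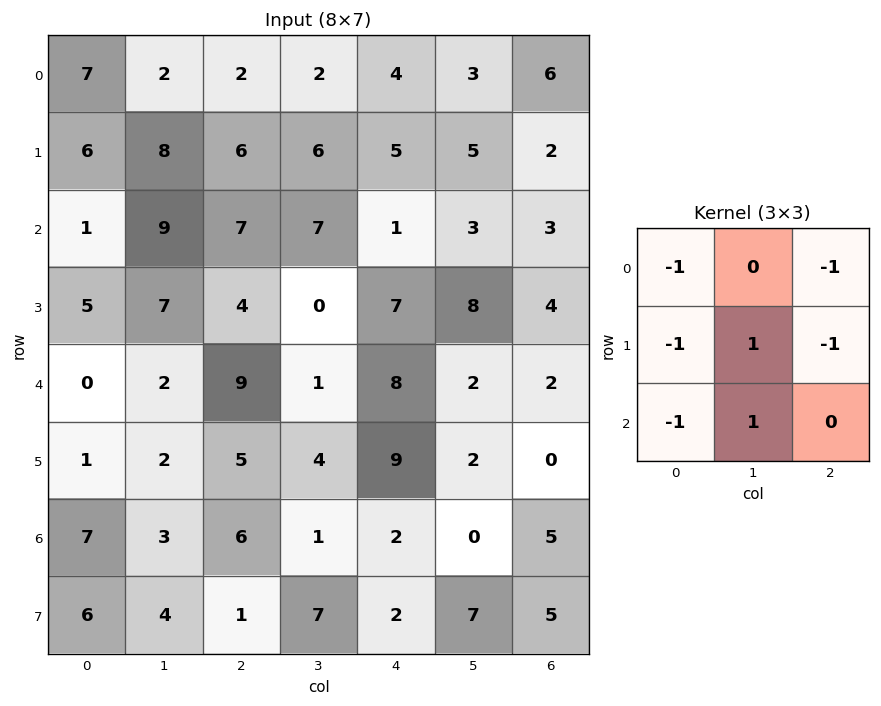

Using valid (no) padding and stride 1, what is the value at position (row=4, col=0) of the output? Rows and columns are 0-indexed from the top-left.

The receptive field on the input at this output position is [0 2 9 / 1 2 5 / 7 3 6]. Elementwise product with the kernel and sum: 0·-1 + 9·-1 + 1·-1 + 2·1 + 5·-1 + 7·-1 + 3·1.

-17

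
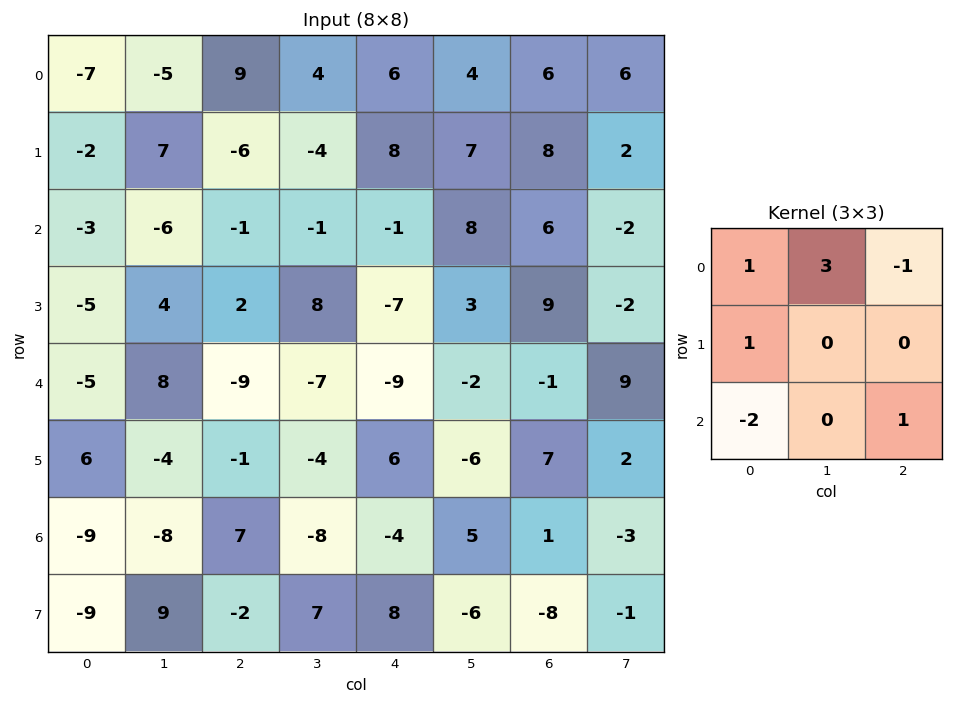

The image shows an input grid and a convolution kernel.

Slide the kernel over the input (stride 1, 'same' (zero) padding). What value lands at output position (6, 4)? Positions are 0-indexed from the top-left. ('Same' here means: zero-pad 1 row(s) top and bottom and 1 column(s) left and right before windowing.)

The receptive field on the zero-padded input at this output position is [-4 6 -6 / -8 -4 5 / 7 8 -6]. Elementwise product with the kernel and sum: -4·1 + 6·3 + -6·-1 + -8·1 + 7·-2 + -6·1.

-8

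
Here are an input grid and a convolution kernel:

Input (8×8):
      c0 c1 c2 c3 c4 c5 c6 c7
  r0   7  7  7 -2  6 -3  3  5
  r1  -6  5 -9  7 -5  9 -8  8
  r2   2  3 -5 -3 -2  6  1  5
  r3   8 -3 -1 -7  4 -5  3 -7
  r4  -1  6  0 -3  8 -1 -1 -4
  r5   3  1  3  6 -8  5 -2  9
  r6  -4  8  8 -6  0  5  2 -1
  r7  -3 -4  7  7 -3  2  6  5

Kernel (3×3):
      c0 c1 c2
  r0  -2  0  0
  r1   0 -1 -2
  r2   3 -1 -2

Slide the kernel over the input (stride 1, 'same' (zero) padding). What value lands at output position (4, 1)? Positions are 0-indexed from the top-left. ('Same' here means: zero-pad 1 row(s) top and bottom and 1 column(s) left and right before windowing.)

-20

The receptive field on the zero-padded input at this output position is [8 -3 -1 / -1 6 0 / 3 1 3]. Elementwise product with the kernel and sum: 8·-2 + 6·-1 + 0·-2 + 3·3 + 1·-1 + 3·-2.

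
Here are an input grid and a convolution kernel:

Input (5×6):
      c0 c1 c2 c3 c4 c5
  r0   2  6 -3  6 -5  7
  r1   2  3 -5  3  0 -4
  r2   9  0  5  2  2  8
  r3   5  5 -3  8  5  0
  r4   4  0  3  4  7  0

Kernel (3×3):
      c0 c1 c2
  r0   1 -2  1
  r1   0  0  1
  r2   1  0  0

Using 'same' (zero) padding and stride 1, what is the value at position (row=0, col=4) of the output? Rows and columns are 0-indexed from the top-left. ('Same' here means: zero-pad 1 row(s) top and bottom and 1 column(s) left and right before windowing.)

10

The receptive field on the zero-padded input at this output position is [0 0 0 / 6 -5 7 / 3 0 -4]. Elementwise product with the kernel and sum: 0·1 + 0·-2 + 0·1 + 7·1 + 3·1.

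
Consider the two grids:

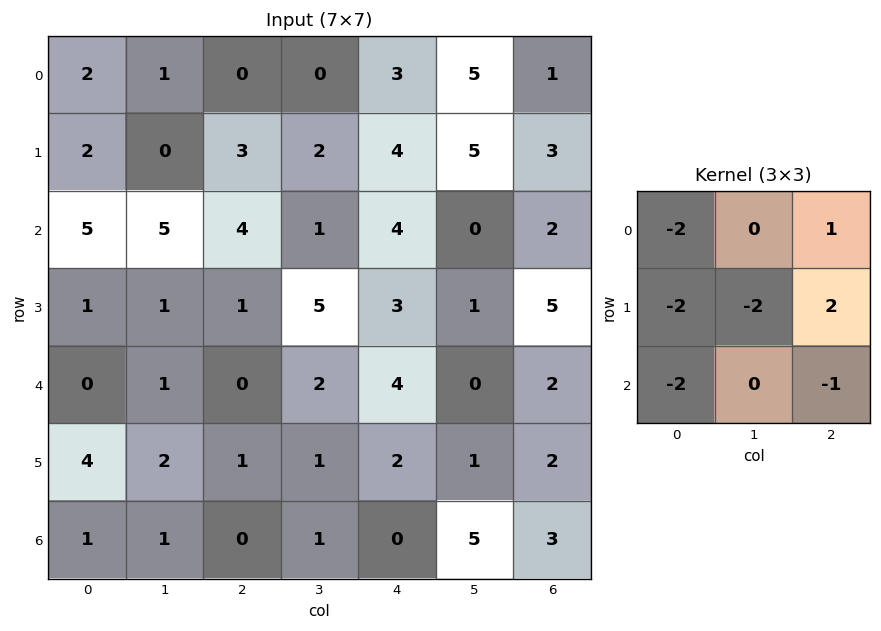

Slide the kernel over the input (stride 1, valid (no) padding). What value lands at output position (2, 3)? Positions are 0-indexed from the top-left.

-20

The receptive field on the input at this output position is [1 4 0 / 5 3 1 / 2 4 0]. Elementwise product with the kernel and sum: 1·-2 + 0·1 + 5·-2 + 3·-2 + 1·2 + 2·-2 + 0·-1.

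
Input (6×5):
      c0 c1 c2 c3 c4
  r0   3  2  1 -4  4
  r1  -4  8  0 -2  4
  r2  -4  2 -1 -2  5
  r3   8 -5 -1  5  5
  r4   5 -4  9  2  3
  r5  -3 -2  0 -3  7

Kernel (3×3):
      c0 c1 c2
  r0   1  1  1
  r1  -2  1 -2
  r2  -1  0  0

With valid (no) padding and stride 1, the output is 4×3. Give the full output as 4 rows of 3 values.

26 -15 -8
8 10 -7
-27 2 -10
-27 14 -13

Output[0,0]: The receptive field on the input at this output position is [3 2 1 / -4 8 0 / -4 2 -1]. Elementwise product with the kernel and sum: 3·1 + 2·1 + 1·1 + -4·-2 + 8·1 + 0·-2 + -4·-1.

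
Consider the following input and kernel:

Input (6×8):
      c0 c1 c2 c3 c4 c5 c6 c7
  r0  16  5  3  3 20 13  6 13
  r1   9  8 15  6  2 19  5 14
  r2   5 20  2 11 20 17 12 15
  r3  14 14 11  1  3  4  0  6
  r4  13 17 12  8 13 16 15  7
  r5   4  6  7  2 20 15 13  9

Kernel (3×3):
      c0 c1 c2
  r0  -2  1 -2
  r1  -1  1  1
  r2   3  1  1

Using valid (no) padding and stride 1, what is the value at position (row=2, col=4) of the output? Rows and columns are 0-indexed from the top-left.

24

The receptive field on the input at this output position is [20 17 12 / 3 4 0 / 13 16 15]. Elementwise product with the kernel and sum: 20·-2 + 17·1 + 12·-2 + 3·-1 + 4·1 + 0·1 + 13·3 + 16·1 + 15·1.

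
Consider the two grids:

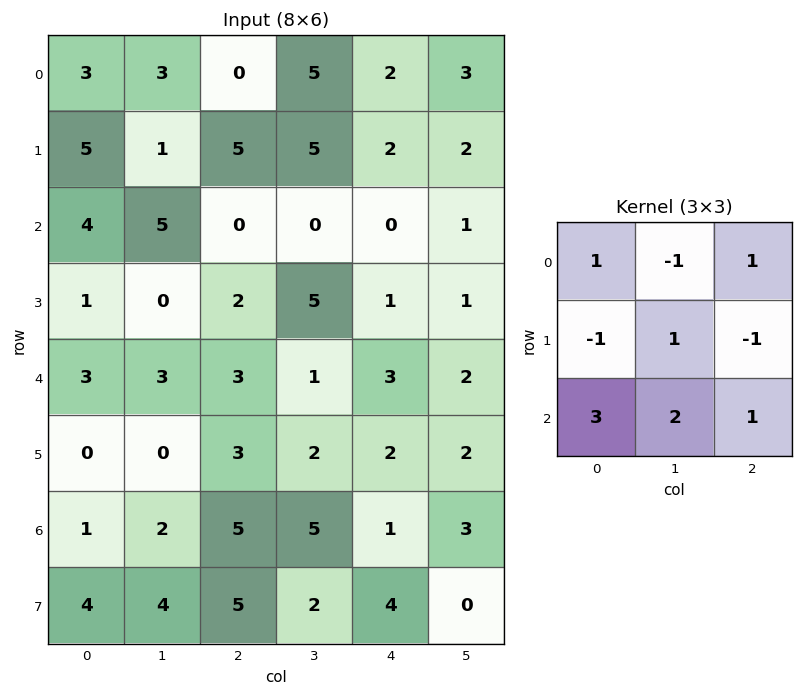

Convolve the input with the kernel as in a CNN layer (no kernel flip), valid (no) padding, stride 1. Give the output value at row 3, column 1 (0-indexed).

10

The receptive field on the input at this output position is [0 2 5 / 3 3 1 / 0 3 2]. Elementwise product with the kernel and sum: 0·1 + 2·-1 + 5·1 + 3·-1 + 3·1 + 1·-1 + 0·3 + 3·2 + 2·1.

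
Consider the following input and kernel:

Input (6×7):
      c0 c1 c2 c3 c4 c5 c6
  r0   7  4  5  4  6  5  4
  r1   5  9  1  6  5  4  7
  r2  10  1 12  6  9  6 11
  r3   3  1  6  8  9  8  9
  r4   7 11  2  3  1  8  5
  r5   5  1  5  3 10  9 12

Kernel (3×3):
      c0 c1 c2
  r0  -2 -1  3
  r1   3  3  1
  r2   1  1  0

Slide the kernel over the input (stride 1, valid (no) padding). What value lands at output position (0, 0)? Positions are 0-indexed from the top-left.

The receptive field on the input at this output position is [7 4 5 / 5 9 1 / 10 1 12]. Elementwise product with the kernel and sum: 7·-2 + 4·-1 + 5·3 + 5·3 + 9·3 + 1·1 + 10·1 + 1·1.

51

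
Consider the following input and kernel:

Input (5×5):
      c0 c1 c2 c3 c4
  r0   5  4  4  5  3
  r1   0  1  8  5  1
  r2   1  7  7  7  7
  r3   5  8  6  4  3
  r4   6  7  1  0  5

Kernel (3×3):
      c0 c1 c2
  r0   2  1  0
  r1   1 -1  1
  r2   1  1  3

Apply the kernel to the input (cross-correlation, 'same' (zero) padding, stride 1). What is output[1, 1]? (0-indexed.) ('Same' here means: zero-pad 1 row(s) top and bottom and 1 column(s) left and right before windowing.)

50

The receptive field on the zero-padded input at this output position is [5 4 4 / 0 1 8 / 1 7 7]. Elementwise product with the kernel and sum: 5·2 + 4·1 + 0·1 + 1·-1 + 8·1 + 1·1 + 7·1 + 7·3.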